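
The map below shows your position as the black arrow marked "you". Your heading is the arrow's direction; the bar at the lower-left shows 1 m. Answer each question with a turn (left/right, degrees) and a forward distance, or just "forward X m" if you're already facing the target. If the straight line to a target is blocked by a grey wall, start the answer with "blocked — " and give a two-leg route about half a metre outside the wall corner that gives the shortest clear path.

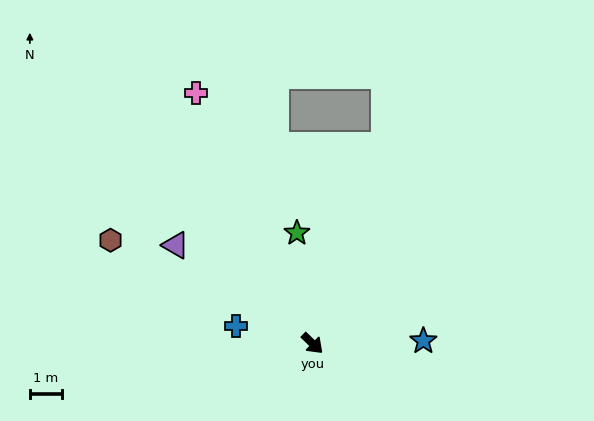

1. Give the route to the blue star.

turn left 45°, forward 3.4 m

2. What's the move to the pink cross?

turn left 159°, forward 8.5 m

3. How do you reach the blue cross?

turn right 149°, forward 2.4 m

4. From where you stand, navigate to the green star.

turn left 142°, forward 3.4 m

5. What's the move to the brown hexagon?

turn right 163°, forward 7.0 m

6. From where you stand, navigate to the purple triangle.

turn right 172°, forward 5.2 m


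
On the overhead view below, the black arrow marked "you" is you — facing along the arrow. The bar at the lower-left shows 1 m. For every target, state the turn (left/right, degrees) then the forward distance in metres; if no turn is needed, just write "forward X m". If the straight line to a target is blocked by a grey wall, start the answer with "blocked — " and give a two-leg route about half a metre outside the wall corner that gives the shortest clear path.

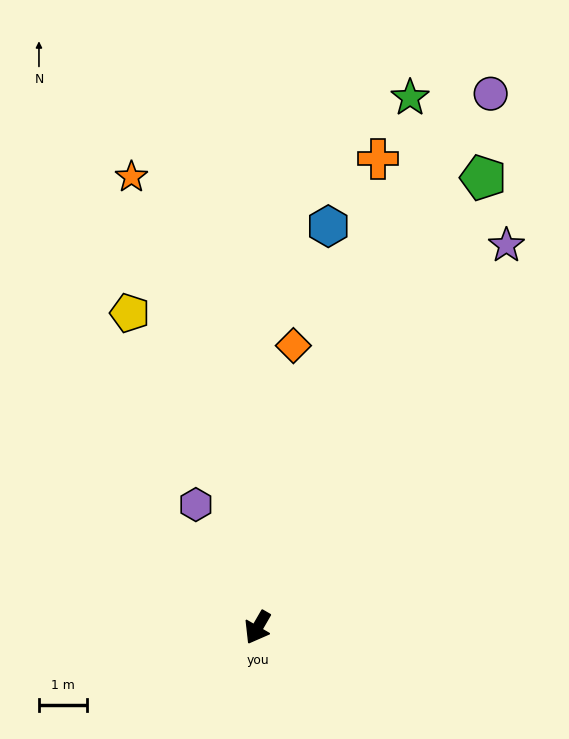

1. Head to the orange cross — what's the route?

turn right 164°, forward 10.0 m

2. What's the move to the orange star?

turn right 134°, forward 9.7 m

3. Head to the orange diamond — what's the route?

turn right 157°, forward 5.9 m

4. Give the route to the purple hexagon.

turn right 123°, forward 2.8 m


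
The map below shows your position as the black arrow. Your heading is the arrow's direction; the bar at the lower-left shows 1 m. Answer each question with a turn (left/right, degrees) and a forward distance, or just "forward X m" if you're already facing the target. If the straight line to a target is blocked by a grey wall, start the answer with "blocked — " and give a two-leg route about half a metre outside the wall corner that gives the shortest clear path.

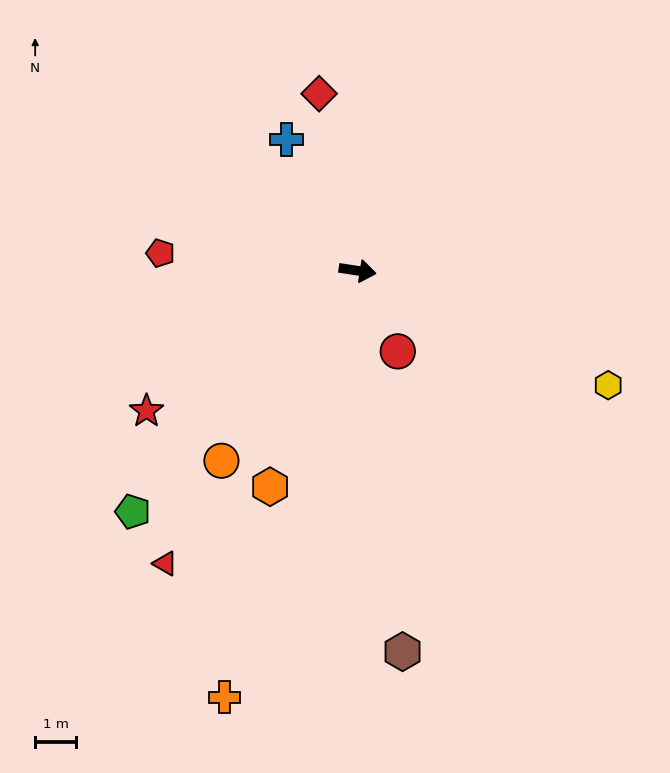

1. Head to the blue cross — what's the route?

turn left 127°, forward 3.7 m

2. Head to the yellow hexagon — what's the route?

turn right 16°, forward 6.8 m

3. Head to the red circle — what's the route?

turn right 55°, forward 2.2 m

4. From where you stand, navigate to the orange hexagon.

turn right 103°, forward 5.7 m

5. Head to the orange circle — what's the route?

turn right 117°, forward 5.8 m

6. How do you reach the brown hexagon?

turn right 75°, forward 9.4 m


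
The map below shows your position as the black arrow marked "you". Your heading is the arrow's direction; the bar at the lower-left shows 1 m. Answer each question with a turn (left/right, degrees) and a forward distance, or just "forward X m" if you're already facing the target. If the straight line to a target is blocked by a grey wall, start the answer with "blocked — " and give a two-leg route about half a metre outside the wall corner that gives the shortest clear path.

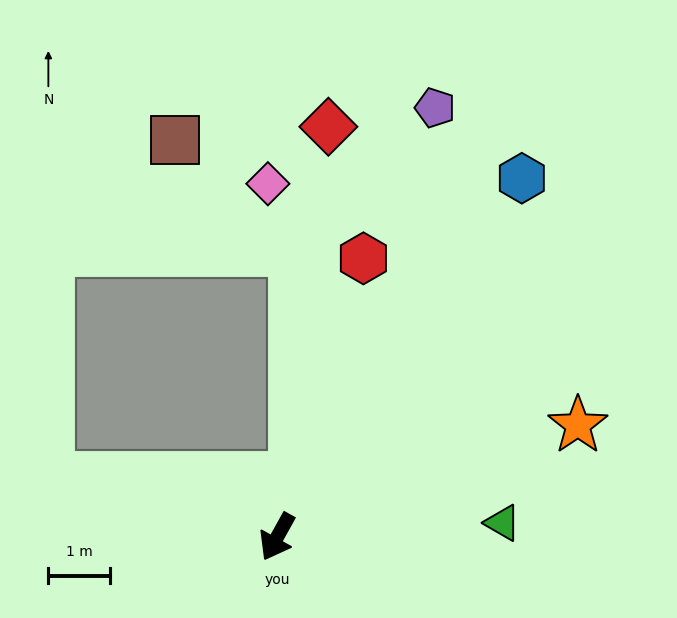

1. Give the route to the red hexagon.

turn right 168°, forward 4.7 m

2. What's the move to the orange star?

turn left 139°, forward 5.2 m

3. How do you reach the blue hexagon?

turn left 175°, forward 7.0 m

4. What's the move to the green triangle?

turn left 123°, forward 3.6 m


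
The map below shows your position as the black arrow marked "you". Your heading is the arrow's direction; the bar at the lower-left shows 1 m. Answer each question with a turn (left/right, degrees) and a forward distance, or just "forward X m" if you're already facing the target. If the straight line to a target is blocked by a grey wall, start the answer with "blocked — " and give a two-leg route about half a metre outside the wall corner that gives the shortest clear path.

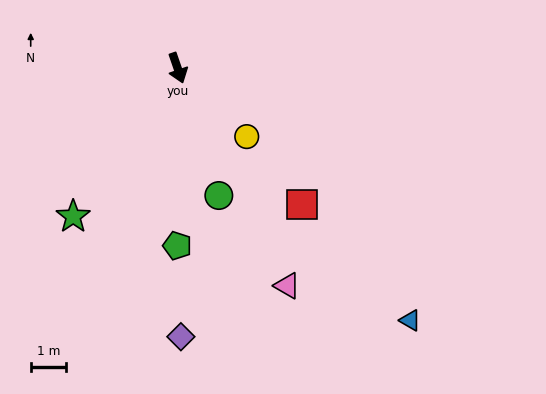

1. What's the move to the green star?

turn right 54°, forward 5.2 m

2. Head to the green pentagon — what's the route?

turn right 19°, forward 5.1 m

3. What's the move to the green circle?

forward 3.8 m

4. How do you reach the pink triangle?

turn left 8°, forward 7.0 m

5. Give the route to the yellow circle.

turn left 26°, forward 2.8 m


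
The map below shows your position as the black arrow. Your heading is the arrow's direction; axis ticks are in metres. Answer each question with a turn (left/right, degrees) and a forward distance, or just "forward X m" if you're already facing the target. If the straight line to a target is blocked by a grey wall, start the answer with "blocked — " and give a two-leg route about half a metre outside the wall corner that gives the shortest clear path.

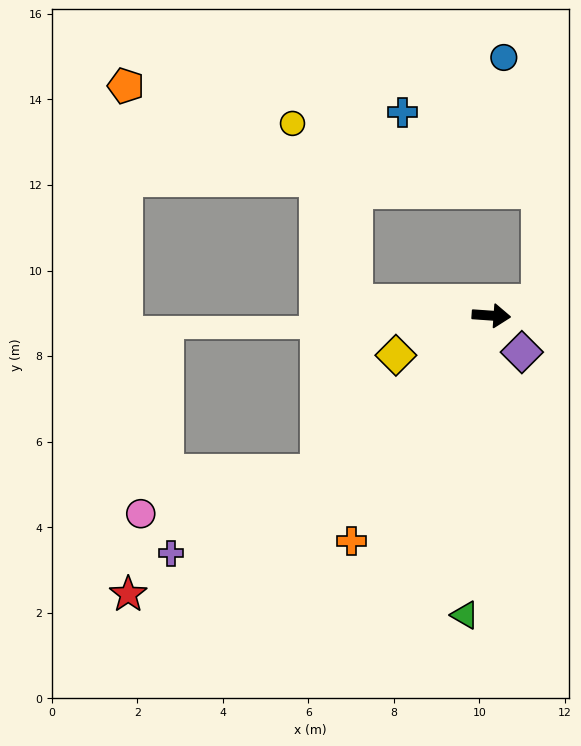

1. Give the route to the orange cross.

turn right 118°, forward 6.2 m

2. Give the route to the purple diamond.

turn right 46°, forward 1.1 m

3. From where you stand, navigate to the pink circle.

blocked — turn right 134°, forward 5.5 m, then turn right 29°, forward 4.3 m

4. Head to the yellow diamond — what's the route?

turn right 153°, forward 2.4 m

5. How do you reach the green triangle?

turn right 91°, forward 7.0 m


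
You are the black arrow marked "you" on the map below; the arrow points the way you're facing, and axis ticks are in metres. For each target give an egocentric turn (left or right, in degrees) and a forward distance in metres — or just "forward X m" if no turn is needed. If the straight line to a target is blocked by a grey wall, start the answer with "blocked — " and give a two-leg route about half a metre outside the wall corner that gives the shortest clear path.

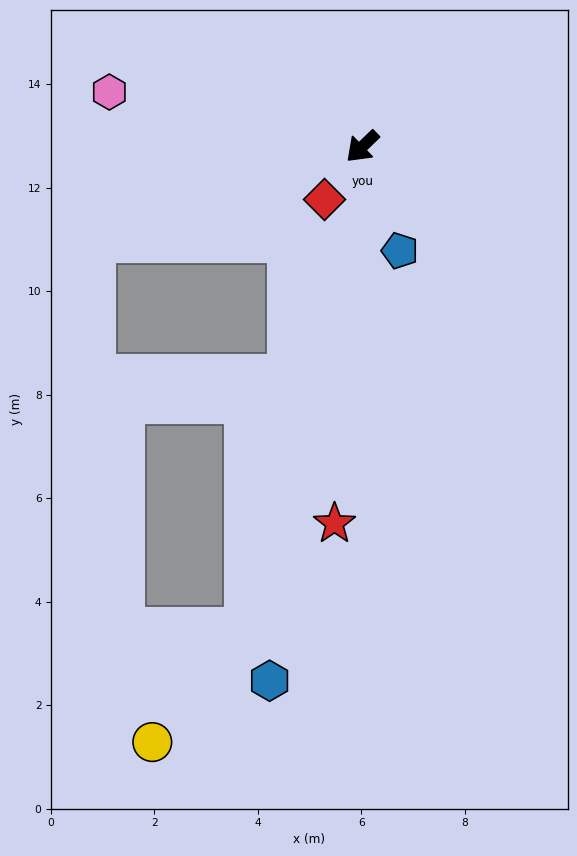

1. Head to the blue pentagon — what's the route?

turn left 66°, forward 2.1 m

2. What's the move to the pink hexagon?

turn right 56°, forward 5.0 m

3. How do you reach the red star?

turn left 42°, forward 7.3 m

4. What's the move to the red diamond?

turn left 10°, forward 1.3 m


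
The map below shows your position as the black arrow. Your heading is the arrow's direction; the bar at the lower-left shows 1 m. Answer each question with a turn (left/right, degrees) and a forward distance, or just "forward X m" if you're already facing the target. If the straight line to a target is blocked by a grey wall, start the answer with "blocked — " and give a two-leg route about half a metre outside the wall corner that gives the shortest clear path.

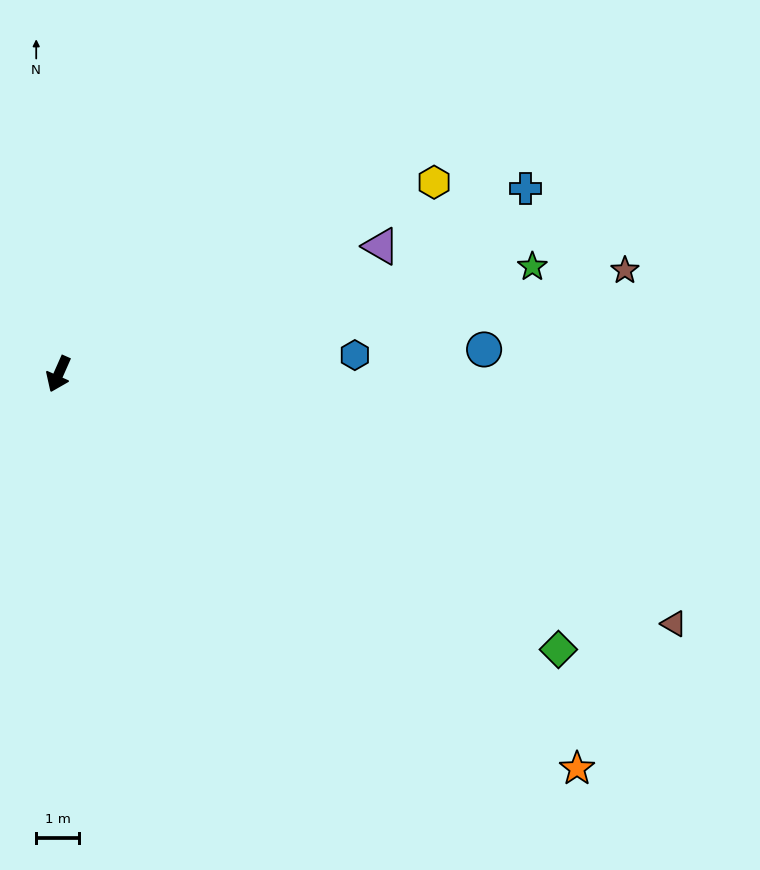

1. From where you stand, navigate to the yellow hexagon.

turn left 141°, forward 9.9 m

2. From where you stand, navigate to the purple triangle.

turn left 135°, forward 8.2 m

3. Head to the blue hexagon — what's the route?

turn left 118°, forward 7.0 m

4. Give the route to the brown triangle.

turn left 92°, forward 15.6 m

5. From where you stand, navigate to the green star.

turn left 127°, forward 11.4 m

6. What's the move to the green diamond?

turn left 85°, forward 13.4 m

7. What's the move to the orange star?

turn left 77°, forward 15.3 m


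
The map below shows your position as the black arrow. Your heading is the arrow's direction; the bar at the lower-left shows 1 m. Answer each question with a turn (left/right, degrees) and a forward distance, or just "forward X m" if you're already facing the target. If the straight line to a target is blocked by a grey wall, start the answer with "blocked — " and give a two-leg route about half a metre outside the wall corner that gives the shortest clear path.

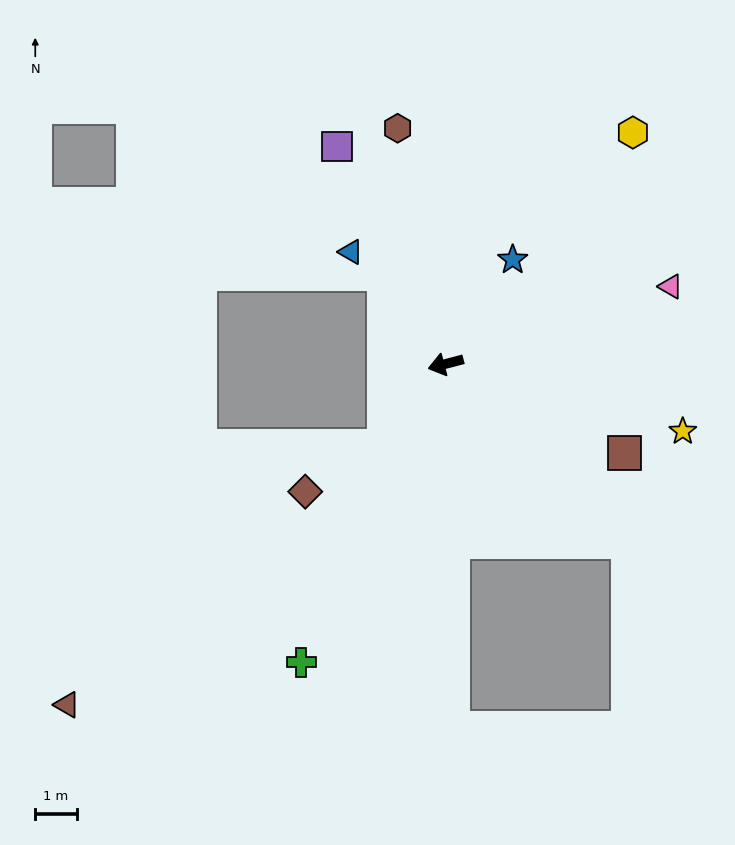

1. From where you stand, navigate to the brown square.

turn left 139°, forward 4.8 m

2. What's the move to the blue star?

turn right 137°, forward 3.0 m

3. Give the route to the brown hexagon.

turn right 93°, forward 5.8 m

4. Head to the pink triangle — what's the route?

turn right 176°, forward 5.7 m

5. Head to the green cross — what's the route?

turn left 49°, forward 8.0 m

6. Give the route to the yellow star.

turn left 149°, forward 5.9 m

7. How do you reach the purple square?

turn right 78°, forward 5.9 m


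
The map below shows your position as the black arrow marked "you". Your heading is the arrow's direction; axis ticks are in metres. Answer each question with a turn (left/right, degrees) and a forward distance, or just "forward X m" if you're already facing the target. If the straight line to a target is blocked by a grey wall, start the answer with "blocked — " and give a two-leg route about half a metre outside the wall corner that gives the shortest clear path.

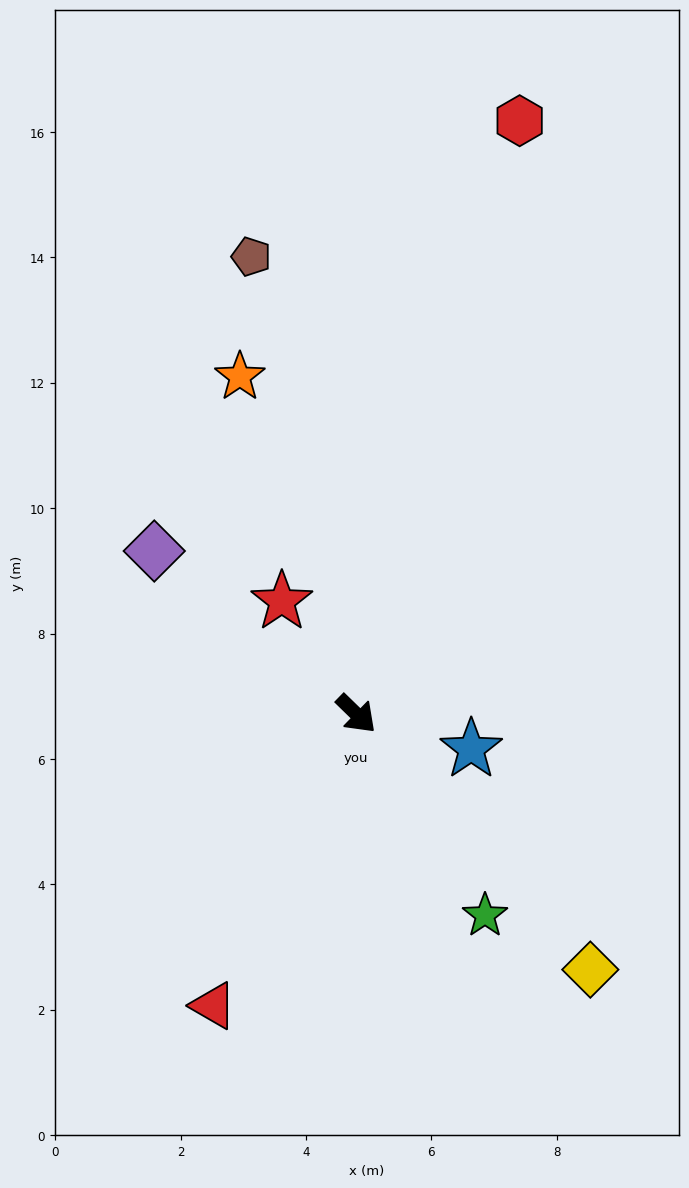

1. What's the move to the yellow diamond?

turn right 3°, forward 5.5 m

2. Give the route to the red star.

turn left 168°, forward 2.2 m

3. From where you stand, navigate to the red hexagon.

turn left 119°, forward 9.8 m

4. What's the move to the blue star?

turn left 27°, forward 1.9 m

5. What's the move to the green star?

turn right 13°, forward 3.8 m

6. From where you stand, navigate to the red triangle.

turn right 72°, forward 5.2 m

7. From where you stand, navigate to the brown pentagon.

turn left 147°, forward 7.5 m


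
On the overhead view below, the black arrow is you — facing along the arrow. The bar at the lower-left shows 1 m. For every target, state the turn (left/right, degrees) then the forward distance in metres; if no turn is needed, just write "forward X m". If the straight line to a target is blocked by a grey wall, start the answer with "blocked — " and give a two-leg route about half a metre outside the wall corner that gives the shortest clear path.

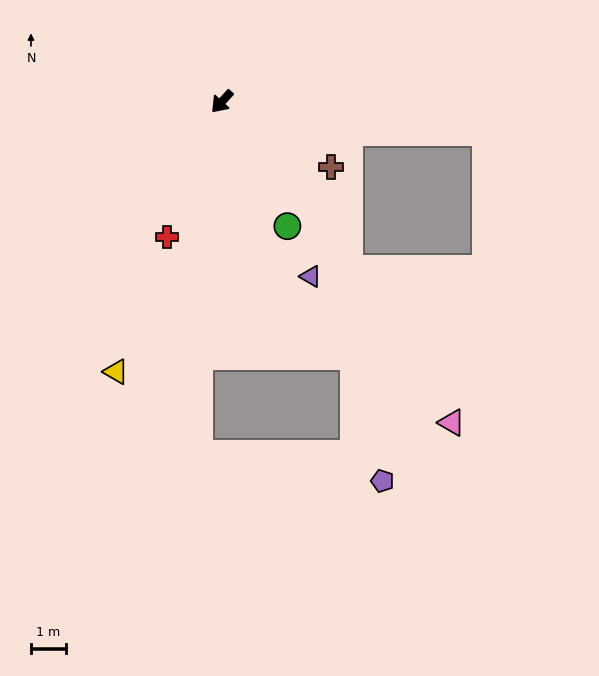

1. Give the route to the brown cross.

turn left 102°, forward 3.7 m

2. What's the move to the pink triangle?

turn left 78°, forward 11.4 m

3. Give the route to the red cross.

turn left 20°, forward 4.2 m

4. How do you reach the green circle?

turn left 70°, forward 4.1 m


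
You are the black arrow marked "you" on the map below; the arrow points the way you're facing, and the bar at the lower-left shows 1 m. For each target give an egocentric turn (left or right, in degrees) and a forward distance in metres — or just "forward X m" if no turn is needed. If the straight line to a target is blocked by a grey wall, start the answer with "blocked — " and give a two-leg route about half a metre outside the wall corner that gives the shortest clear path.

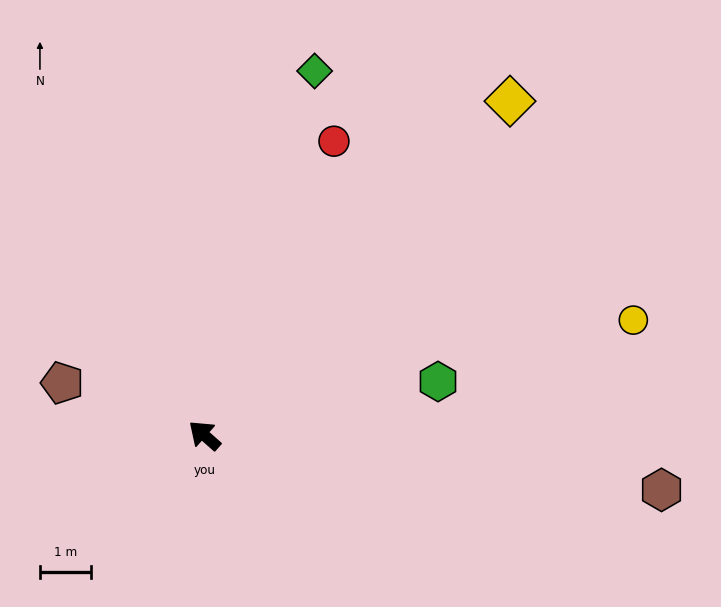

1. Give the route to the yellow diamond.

turn right 91°, forward 8.9 m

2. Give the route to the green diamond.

turn right 65°, forward 7.5 m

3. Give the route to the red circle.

turn right 72°, forward 6.3 m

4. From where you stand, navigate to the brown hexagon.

turn right 145°, forward 9.1 m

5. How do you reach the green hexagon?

turn right 126°, forward 4.7 m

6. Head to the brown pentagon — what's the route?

turn left 21°, forward 3.0 m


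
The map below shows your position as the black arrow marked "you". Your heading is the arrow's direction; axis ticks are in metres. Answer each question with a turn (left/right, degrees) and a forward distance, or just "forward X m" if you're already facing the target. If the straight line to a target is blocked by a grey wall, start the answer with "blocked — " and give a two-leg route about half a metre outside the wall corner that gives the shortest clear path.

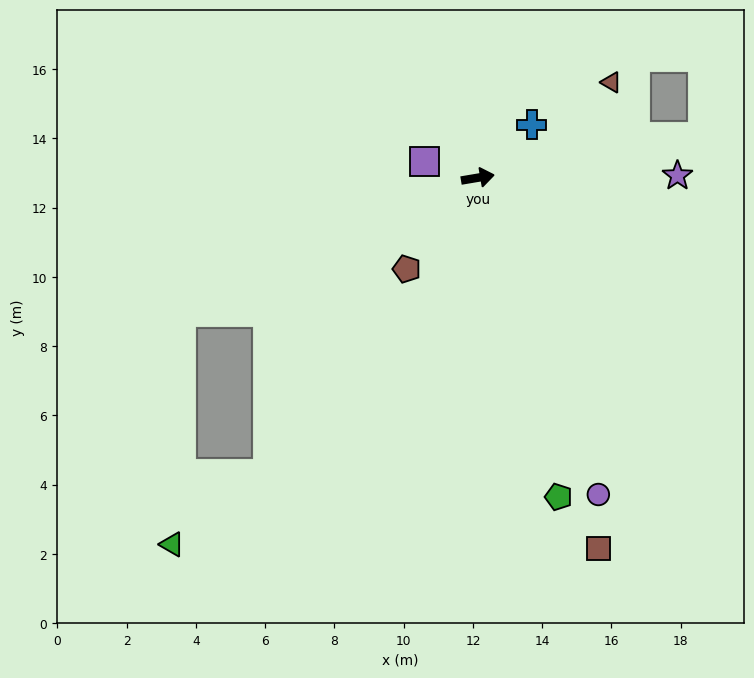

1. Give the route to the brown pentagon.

turn right 137°, forward 3.3 m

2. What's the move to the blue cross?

turn left 35°, forward 2.2 m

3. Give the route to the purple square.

turn left 154°, forward 1.6 m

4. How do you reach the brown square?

turn right 82°, forward 11.3 m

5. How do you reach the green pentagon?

turn right 85°, forward 9.5 m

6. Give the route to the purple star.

turn right 9°, forward 5.8 m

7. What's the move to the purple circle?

turn right 79°, forward 9.8 m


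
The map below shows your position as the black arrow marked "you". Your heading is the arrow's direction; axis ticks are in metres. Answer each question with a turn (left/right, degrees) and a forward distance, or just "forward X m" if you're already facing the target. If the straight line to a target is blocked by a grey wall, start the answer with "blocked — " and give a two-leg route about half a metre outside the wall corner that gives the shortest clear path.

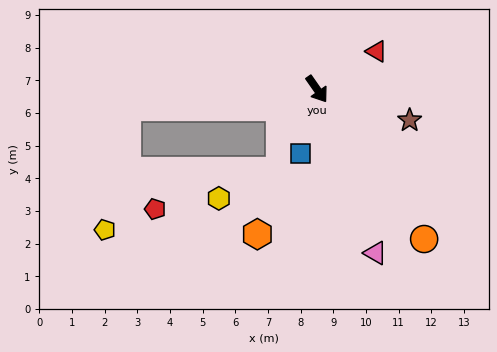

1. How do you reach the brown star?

turn left 36°, forward 3.0 m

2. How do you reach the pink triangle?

turn right 15°, forward 5.3 m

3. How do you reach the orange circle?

forward 5.6 m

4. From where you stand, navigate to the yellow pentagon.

blocked — turn right 120°, forward 5.8 m, then turn left 75°, forward 3.8 m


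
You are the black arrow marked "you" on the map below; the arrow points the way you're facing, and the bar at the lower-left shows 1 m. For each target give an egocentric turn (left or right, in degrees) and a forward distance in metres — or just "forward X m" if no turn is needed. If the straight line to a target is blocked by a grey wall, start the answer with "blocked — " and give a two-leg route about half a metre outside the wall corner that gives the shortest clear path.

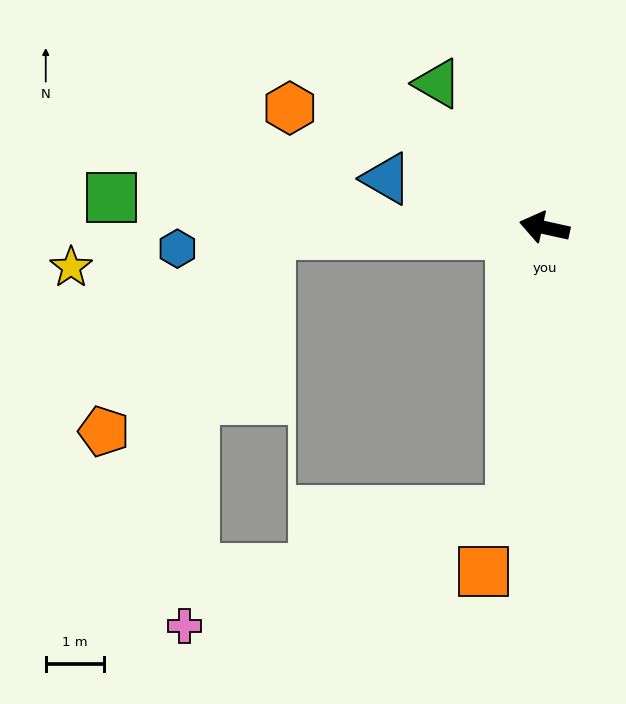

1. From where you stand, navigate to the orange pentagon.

blocked — turn left 14°, forward 4.7 m, then turn left 48°, forward 4.4 m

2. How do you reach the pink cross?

blocked — turn left 96°, forward 4.9 m, then turn right 64°, forward 5.9 m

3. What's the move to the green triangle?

turn right 41°, forward 3.1 m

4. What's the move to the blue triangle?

turn right 5°, forward 2.8 m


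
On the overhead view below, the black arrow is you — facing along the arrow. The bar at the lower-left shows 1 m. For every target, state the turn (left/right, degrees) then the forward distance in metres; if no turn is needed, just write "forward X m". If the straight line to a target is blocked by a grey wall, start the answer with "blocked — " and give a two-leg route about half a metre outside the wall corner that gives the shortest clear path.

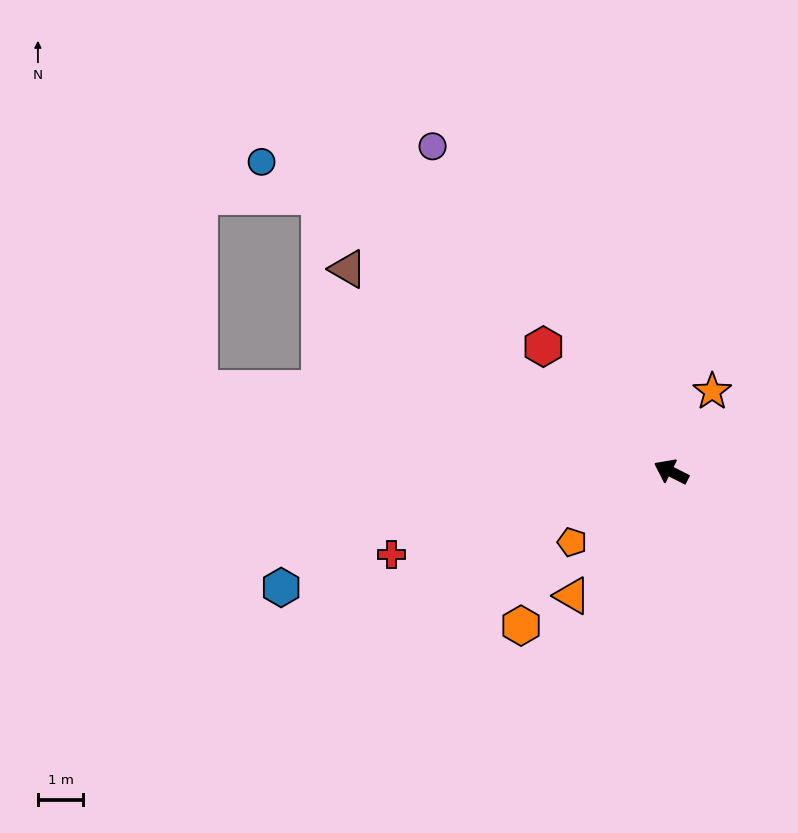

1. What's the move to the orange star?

turn right 90°, forward 2.0 m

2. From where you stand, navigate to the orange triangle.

turn left 78°, forward 3.5 m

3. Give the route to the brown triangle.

turn right 5°, forward 8.4 m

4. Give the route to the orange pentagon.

turn left 62°, forward 2.7 m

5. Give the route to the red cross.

turn left 43°, forward 6.4 m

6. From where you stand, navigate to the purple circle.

turn right 27°, forward 8.9 m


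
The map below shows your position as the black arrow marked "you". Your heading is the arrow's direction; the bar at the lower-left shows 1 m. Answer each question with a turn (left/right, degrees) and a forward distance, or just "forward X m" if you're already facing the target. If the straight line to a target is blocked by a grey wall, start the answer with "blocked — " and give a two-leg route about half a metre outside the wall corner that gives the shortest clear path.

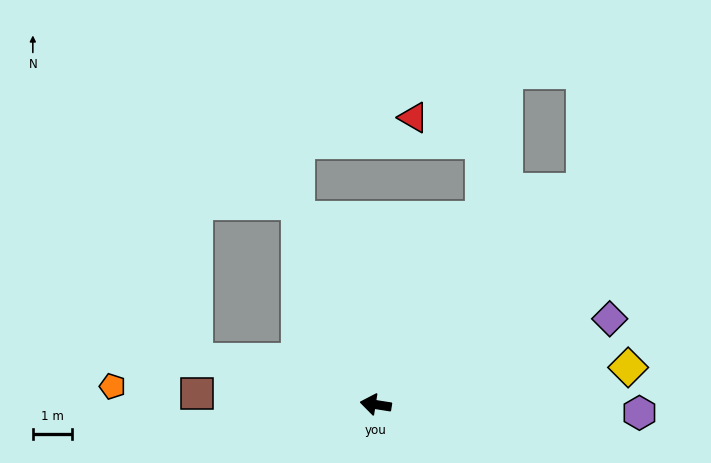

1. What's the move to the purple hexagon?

turn right 173°, forward 6.8 m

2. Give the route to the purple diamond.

turn right 151°, forward 6.4 m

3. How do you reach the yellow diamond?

turn right 163°, forward 6.6 m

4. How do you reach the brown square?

turn left 5°, forward 4.6 m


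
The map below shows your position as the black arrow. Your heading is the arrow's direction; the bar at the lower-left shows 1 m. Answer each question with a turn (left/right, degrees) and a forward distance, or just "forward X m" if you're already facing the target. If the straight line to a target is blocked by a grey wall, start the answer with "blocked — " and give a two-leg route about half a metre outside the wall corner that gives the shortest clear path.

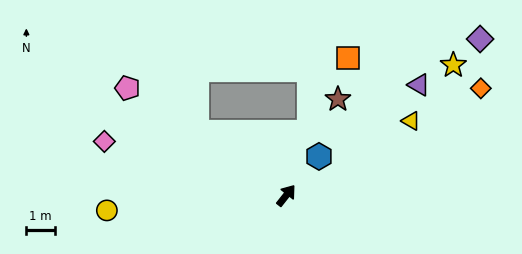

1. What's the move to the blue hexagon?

forward 1.8 m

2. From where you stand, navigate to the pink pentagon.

turn left 94°, forward 6.7 m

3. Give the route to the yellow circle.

turn left 133°, forward 6.3 m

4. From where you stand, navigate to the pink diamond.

turn left 112°, forward 6.7 m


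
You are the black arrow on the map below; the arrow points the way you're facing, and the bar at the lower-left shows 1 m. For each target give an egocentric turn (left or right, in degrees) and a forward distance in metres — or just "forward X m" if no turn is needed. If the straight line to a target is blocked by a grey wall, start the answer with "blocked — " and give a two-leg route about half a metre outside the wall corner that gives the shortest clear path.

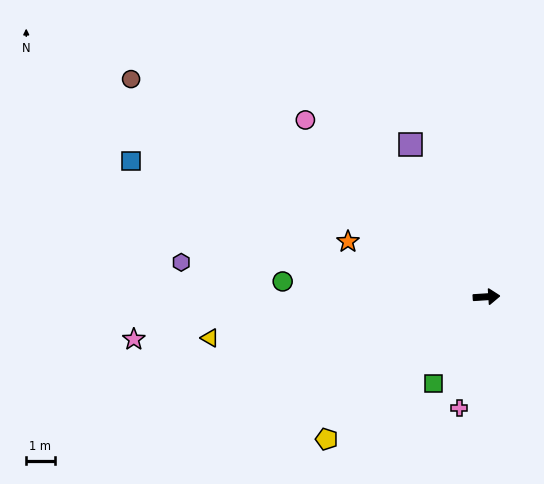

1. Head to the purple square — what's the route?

turn left 113°, forward 6.0 m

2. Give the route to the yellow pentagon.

turn right 142°, forward 7.6 m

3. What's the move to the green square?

turn right 125°, forward 3.6 m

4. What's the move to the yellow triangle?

turn right 175°, forward 9.9 m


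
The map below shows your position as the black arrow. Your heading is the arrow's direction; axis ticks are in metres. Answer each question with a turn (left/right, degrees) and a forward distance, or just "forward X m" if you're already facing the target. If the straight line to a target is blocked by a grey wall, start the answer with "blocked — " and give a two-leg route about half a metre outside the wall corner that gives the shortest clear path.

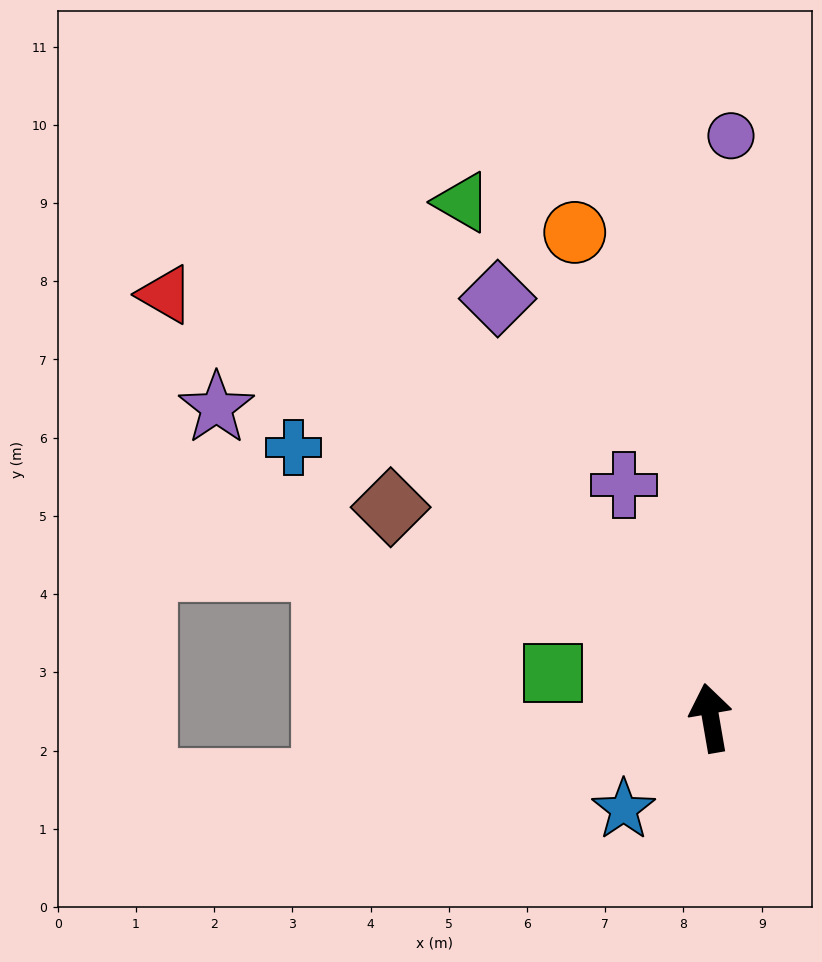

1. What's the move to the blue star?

turn left 127°, forward 1.6 m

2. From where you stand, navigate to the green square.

turn left 64°, forward 2.1 m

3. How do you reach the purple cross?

turn left 11°, forward 3.2 m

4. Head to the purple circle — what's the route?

turn right 12°, forward 7.4 m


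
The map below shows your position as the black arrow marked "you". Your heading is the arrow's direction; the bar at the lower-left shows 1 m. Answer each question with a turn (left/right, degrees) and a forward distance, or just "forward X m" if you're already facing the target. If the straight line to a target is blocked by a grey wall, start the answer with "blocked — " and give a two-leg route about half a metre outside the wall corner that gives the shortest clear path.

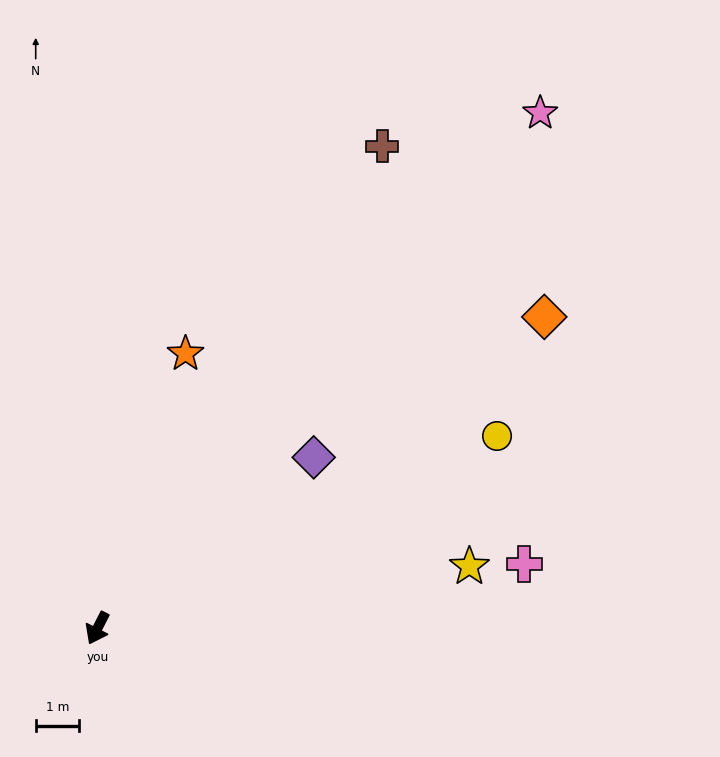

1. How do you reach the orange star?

turn right 171°, forward 6.6 m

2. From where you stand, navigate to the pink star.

turn left 166°, forward 15.6 m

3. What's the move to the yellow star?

turn left 126°, forward 8.7 m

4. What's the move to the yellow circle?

turn left 143°, forward 10.2 m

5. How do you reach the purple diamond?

turn left 155°, forward 6.3 m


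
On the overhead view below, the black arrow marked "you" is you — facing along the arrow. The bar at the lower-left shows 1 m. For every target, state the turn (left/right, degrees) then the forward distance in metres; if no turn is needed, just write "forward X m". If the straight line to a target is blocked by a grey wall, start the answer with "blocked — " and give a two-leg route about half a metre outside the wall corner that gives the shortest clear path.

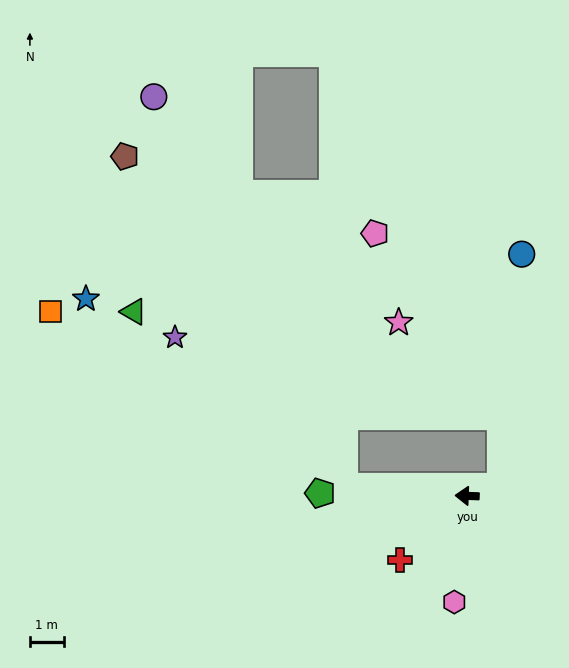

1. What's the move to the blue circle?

blocked — turn right 164°, forward 1.0 m, then turn left 71°, forward 6.9 m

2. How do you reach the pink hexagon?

turn left 85°, forward 3.1 m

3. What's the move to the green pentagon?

forward 4.3 m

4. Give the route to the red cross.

turn left 46°, forward 2.7 m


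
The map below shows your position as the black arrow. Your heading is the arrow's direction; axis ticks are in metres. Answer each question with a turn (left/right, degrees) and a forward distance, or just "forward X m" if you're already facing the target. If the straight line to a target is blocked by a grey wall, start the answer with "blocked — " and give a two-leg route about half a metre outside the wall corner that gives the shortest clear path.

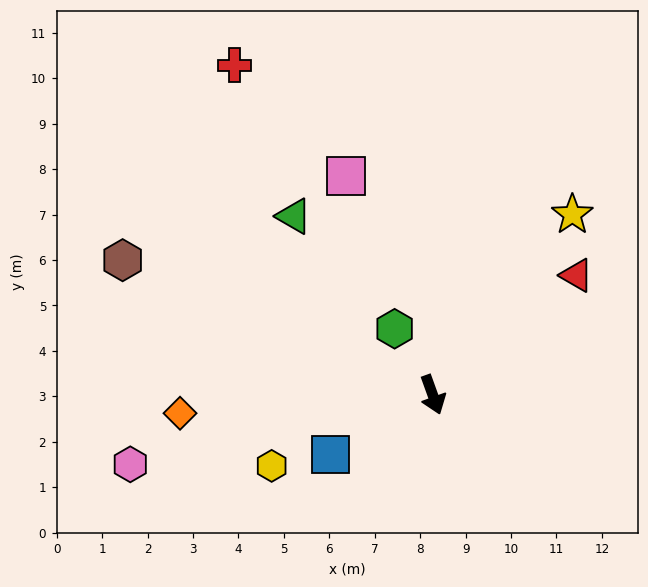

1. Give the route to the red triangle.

turn left 110°, forward 4.1 m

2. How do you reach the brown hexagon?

turn right 133°, forward 7.4 m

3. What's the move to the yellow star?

turn left 122°, forward 5.0 m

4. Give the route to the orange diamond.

turn right 106°, forward 5.6 m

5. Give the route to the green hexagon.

turn right 170°, forward 1.7 m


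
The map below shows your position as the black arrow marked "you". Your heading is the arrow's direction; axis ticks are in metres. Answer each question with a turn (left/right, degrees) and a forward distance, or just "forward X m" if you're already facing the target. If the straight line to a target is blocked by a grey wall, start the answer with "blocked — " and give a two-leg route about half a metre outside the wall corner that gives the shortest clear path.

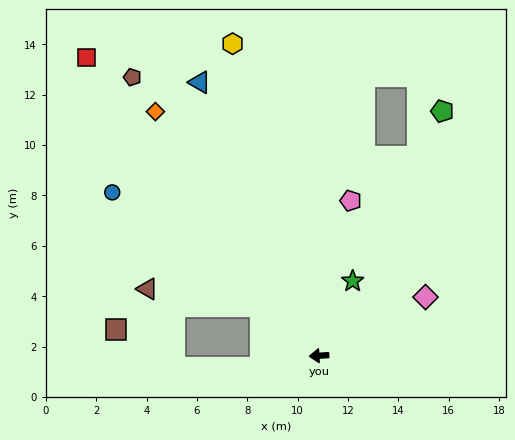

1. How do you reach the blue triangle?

turn right 70°, forward 11.8 m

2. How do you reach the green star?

turn right 118°, forward 3.2 m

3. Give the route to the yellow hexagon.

turn right 78°, forward 12.9 m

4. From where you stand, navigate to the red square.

turn right 55°, forward 15.0 m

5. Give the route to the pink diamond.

turn right 154°, forward 4.8 m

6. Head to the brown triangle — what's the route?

blocked — turn right 43°, forward 3.0 m, then turn left 31°, forward 4.6 m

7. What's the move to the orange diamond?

turn right 59°, forward 11.7 m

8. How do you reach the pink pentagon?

turn right 105°, forward 6.3 m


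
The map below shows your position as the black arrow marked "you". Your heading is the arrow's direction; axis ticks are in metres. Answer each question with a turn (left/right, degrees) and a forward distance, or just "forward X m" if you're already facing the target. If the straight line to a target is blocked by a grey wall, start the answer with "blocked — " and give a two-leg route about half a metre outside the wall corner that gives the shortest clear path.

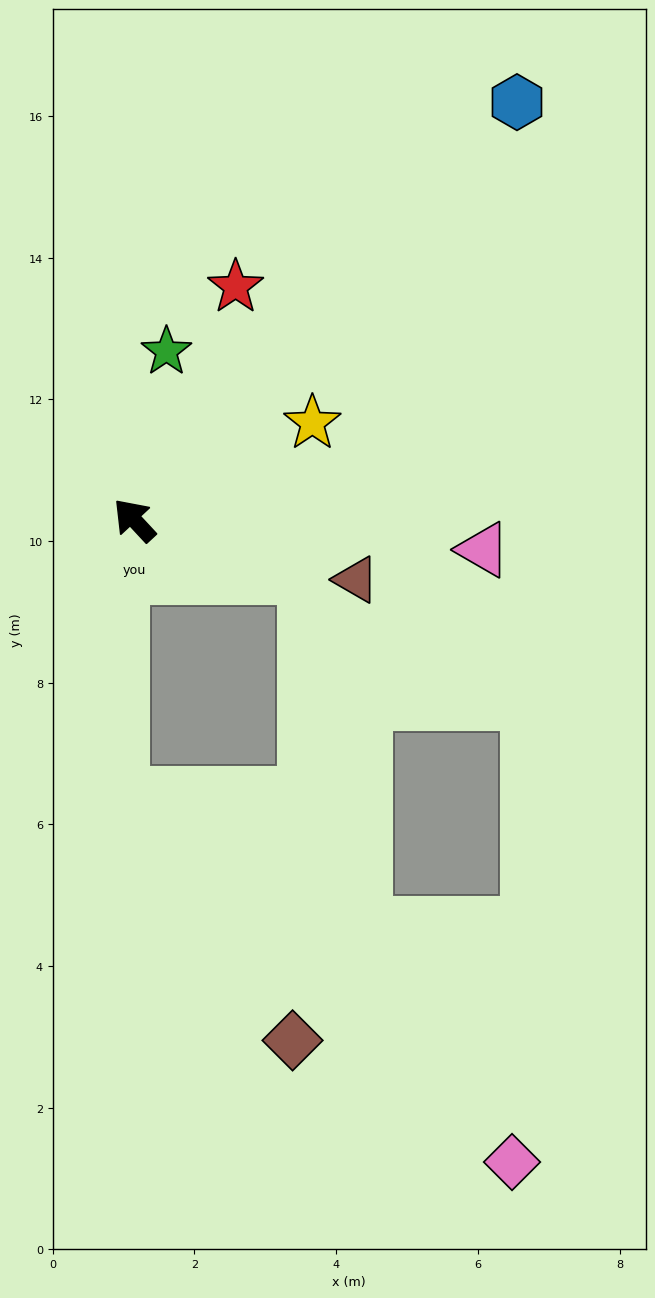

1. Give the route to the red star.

turn right 66°, forward 3.6 m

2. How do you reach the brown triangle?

turn right 148°, forward 3.2 m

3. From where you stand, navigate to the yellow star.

turn right 104°, forward 2.9 m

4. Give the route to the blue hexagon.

turn right 85°, forward 8.0 m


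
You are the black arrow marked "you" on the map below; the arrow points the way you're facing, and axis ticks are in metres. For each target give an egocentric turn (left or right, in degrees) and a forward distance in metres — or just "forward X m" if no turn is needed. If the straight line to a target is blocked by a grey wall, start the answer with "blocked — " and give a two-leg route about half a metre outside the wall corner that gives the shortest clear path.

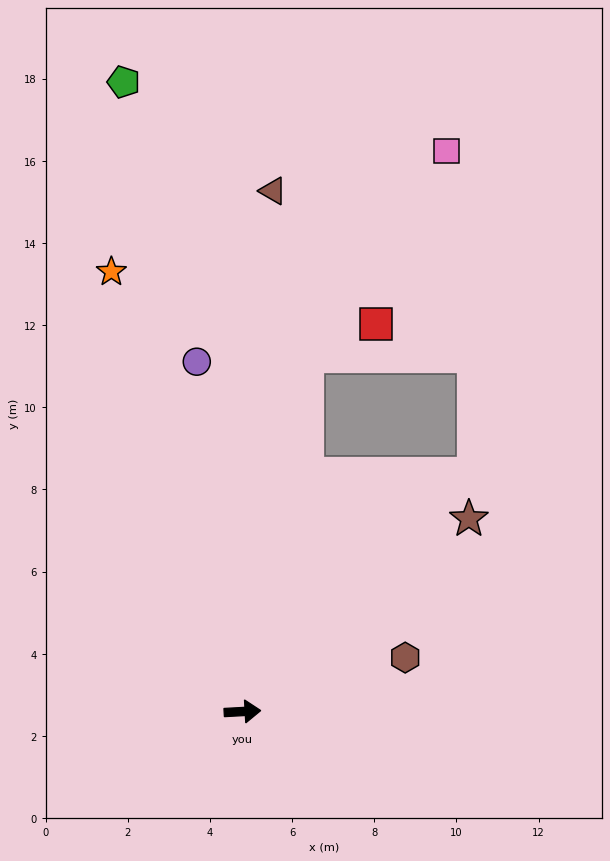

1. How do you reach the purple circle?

turn left 94°, forward 8.6 m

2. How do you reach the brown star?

turn left 37°, forward 7.2 m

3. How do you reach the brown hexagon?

turn left 15°, forward 4.2 m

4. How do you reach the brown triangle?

turn left 84°, forward 12.7 m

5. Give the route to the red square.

blocked — turn left 77°, forward 8.8 m, then turn right 56°, forward 1.9 m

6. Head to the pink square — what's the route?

blocked — turn left 77°, forward 8.8 m, then turn right 25°, forward 6.0 m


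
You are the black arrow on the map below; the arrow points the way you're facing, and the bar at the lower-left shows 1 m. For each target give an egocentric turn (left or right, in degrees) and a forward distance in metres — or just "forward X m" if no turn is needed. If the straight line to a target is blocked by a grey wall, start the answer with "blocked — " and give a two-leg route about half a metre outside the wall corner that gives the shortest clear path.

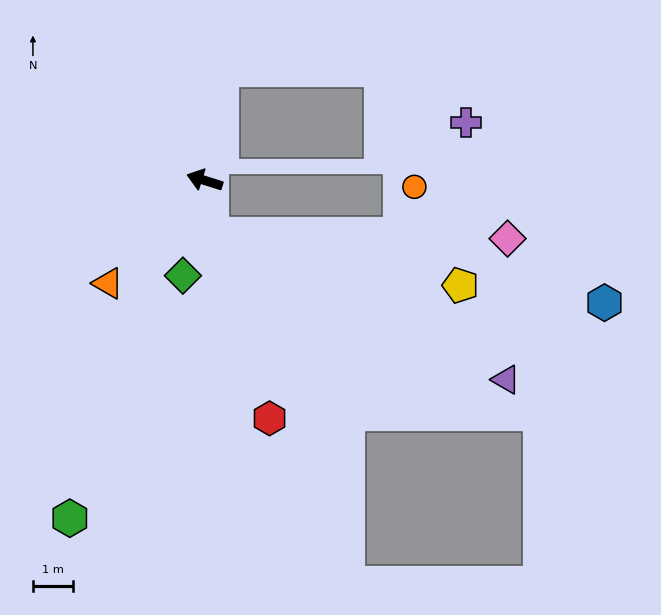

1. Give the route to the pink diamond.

blocked — turn left 115°, forward 1.3 m, then turn left 82°, forward 7.5 m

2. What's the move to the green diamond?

turn left 95°, forward 2.5 m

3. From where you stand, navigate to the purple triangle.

blocked — turn left 115°, forward 1.3 m, then turn left 56°, forward 8.3 m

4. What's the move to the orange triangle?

turn left 64°, forward 3.6 m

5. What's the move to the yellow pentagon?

blocked — turn left 115°, forward 1.3 m, then turn left 71°, forward 6.4 m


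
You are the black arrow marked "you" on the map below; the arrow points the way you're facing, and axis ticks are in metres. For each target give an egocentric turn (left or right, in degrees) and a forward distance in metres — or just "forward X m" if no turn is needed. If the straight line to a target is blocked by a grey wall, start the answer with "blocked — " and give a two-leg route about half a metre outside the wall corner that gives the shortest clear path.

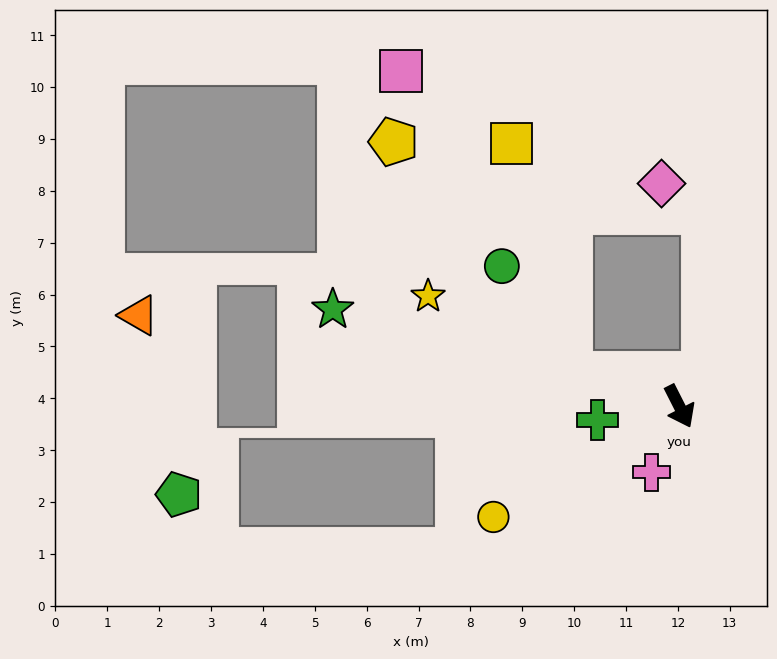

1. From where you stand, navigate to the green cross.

turn right 108°, forward 1.6 m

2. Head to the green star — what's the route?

turn right 133°, forward 6.9 m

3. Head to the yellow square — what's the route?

blocked — turn right 134°, forward 2.2 m, then turn right 59°, forward 4.6 m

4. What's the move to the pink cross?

turn right 50°, forward 1.4 m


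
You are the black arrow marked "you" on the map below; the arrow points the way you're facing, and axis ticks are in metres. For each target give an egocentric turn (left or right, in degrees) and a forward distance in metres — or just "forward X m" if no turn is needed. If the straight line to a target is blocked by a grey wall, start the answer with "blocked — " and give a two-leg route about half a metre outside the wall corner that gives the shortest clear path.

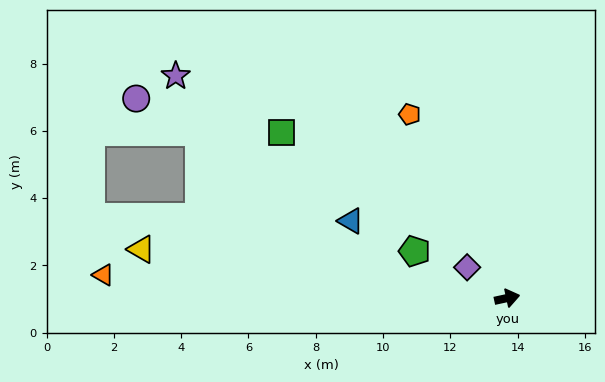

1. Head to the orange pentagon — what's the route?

turn left 106°, forward 6.2 m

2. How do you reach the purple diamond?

turn left 130°, forward 1.5 m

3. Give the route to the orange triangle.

turn left 164°, forward 12.0 m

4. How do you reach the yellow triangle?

turn left 160°, forward 11.0 m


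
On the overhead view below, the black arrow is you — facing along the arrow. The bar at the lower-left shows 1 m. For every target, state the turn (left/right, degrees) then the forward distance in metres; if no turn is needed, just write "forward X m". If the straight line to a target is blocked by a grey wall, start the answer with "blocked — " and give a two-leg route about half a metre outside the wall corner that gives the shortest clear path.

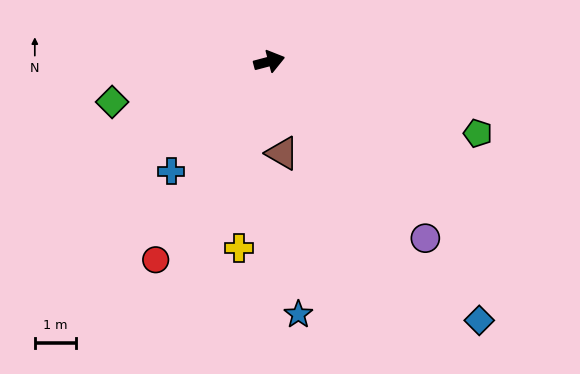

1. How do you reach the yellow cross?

turn right 114°, forward 4.6 m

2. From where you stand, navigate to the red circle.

turn right 135°, forward 5.6 m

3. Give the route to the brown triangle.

turn right 97°, forward 2.3 m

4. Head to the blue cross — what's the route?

turn right 147°, forward 3.6 m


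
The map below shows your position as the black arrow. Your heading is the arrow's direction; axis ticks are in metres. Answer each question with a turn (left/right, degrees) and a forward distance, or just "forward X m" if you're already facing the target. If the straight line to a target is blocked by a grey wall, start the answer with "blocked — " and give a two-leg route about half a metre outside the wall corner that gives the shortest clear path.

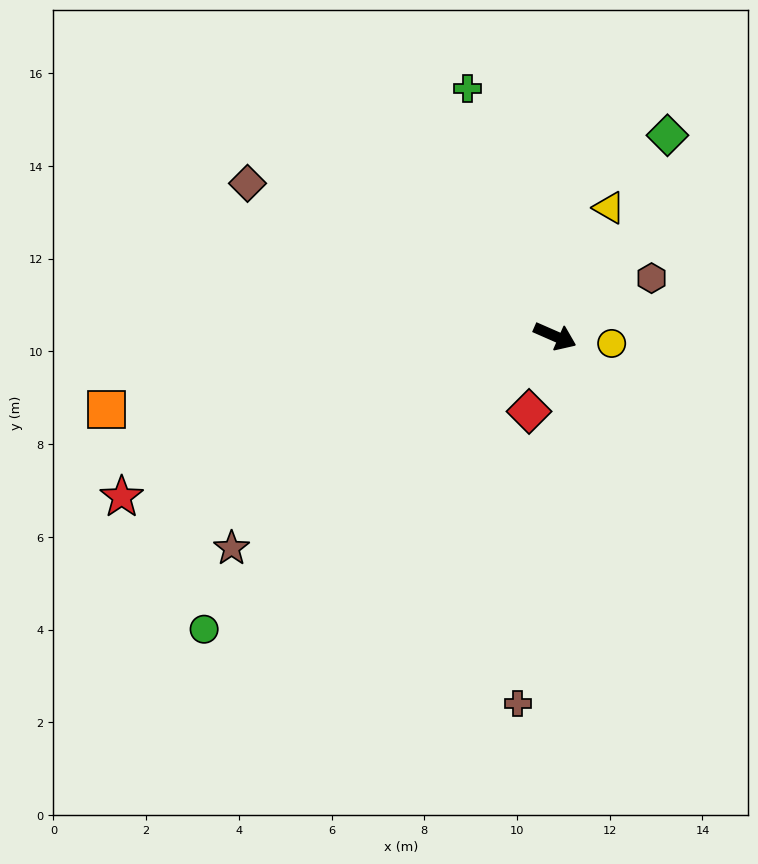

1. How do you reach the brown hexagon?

turn left 55°, forward 2.4 m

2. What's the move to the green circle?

turn right 116°, forward 9.9 m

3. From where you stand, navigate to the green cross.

turn left 133°, forward 5.7 m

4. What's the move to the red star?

turn right 136°, forward 10.0 m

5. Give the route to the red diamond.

turn right 85°, forward 1.7 m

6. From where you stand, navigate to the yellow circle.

turn left 16°, forward 1.2 m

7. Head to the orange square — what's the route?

turn right 147°, forward 9.8 m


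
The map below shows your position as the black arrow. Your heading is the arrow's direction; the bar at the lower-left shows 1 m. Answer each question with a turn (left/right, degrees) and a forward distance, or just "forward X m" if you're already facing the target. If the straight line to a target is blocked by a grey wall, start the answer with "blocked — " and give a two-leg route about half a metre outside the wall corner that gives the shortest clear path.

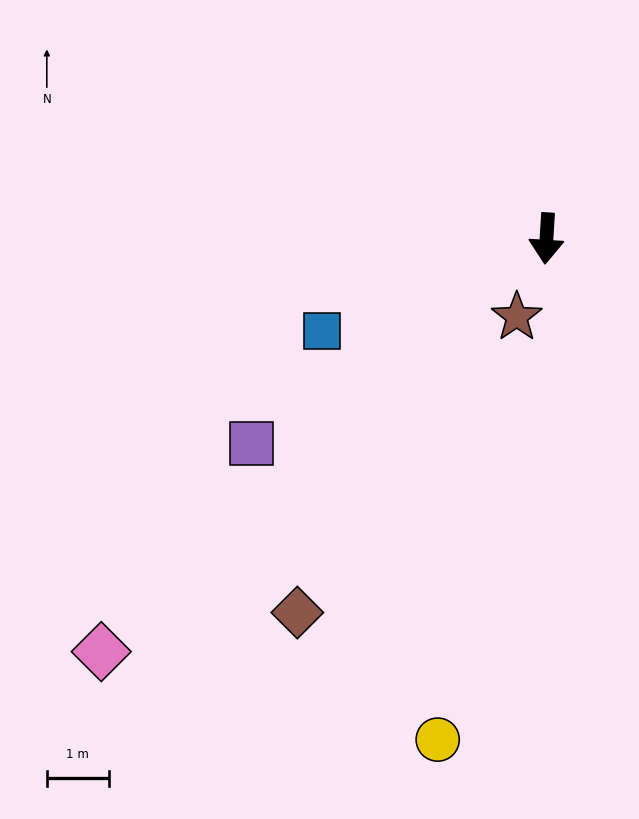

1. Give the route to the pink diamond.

turn right 44°, forward 9.8 m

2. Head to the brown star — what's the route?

turn right 17°, forward 1.3 m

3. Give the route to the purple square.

turn right 52°, forward 5.8 m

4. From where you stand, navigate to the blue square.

turn right 64°, forward 3.9 m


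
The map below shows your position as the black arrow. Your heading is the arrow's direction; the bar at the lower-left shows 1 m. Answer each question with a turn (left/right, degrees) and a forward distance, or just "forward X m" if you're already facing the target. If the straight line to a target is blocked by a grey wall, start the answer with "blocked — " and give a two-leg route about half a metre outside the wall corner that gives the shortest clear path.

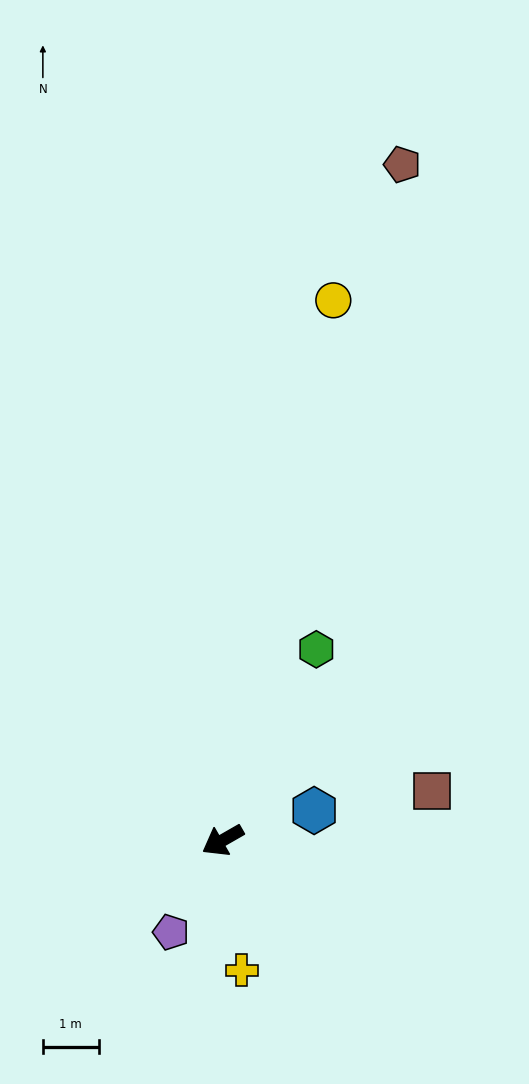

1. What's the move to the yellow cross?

turn left 69°, forward 2.4 m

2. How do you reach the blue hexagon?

turn left 168°, forward 1.7 m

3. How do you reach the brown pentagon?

turn right 135°, forward 12.6 m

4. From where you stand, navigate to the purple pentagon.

turn left 31°, forward 1.9 m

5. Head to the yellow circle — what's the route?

turn right 131°, forward 9.9 m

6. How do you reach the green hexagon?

turn right 146°, forward 3.8 m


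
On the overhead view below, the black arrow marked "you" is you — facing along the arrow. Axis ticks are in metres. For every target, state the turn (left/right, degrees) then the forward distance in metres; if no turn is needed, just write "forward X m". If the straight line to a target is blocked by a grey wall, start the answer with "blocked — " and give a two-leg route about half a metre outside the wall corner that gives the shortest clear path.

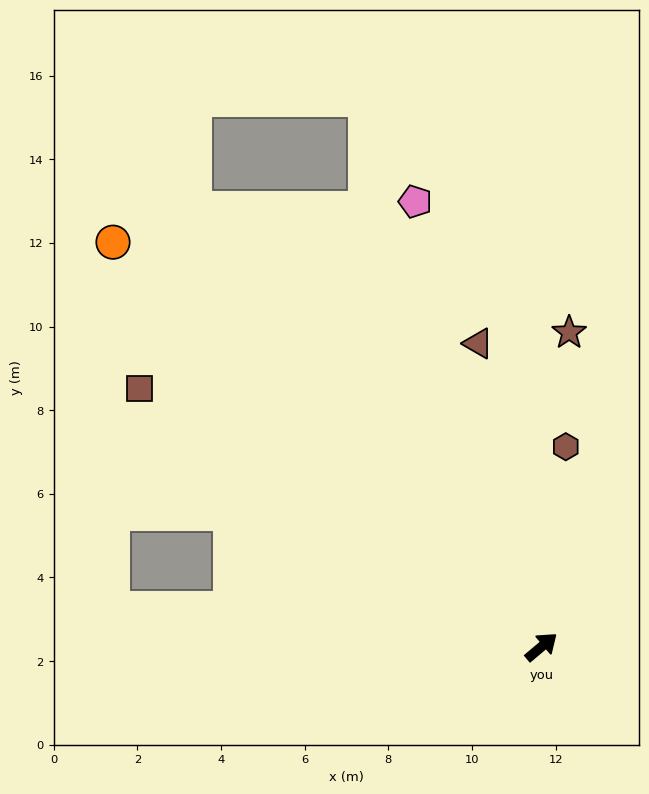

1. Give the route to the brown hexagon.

turn left 43°, forward 4.8 m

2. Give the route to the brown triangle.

turn left 62°, forward 7.4 m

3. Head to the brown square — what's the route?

turn left 107°, forward 11.4 m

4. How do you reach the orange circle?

turn left 97°, forward 14.1 m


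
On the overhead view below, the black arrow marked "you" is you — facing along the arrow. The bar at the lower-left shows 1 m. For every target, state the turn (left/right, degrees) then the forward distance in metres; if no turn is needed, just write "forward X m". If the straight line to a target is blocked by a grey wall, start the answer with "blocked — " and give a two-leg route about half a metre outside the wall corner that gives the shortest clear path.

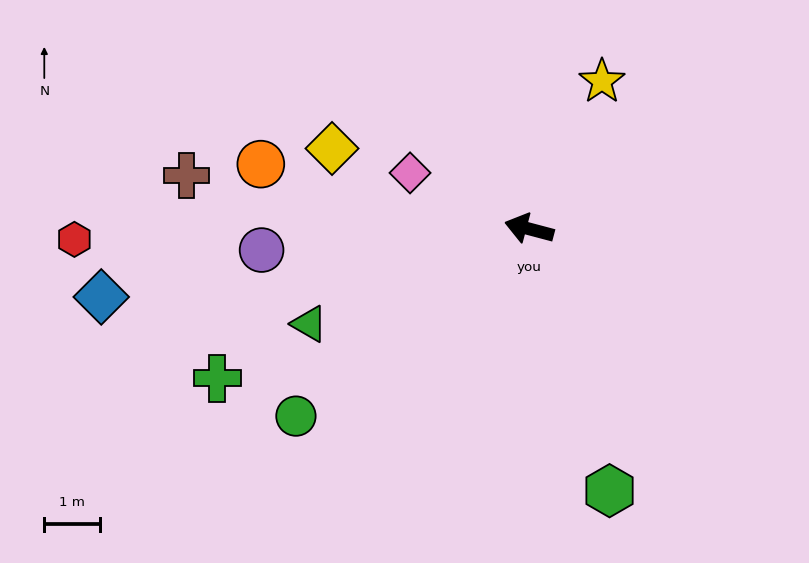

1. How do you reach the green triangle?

turn left 38°, forward 4.3 m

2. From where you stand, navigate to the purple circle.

turn left 19°, forward 4.8 m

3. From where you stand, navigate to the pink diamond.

turn right 10°, forward 2.4 m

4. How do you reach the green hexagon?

turn left 122°, forward 4.9 m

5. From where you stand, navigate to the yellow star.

turn right 101°, forward 2.9 m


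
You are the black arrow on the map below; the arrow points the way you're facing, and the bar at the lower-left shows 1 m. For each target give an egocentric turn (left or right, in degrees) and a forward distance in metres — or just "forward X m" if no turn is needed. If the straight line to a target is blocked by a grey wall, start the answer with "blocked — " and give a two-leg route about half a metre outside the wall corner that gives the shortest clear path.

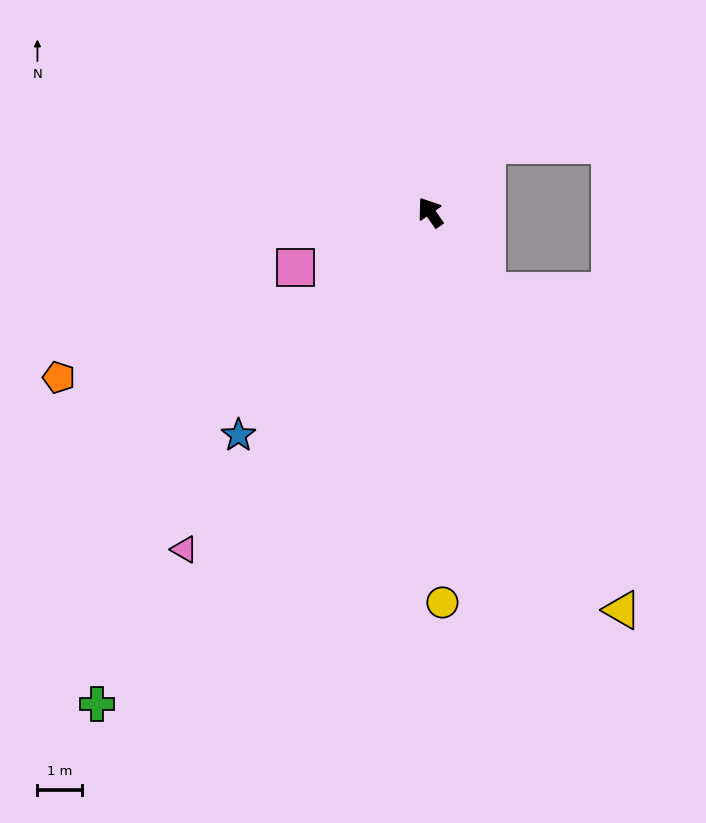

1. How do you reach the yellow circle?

turn left 147°, forward 8.7 m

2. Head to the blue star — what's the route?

turn left 104°, forward 6.5 m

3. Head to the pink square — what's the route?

turn left 77°, forward 3.2 m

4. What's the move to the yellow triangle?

turn left 171°, forward 9.8 m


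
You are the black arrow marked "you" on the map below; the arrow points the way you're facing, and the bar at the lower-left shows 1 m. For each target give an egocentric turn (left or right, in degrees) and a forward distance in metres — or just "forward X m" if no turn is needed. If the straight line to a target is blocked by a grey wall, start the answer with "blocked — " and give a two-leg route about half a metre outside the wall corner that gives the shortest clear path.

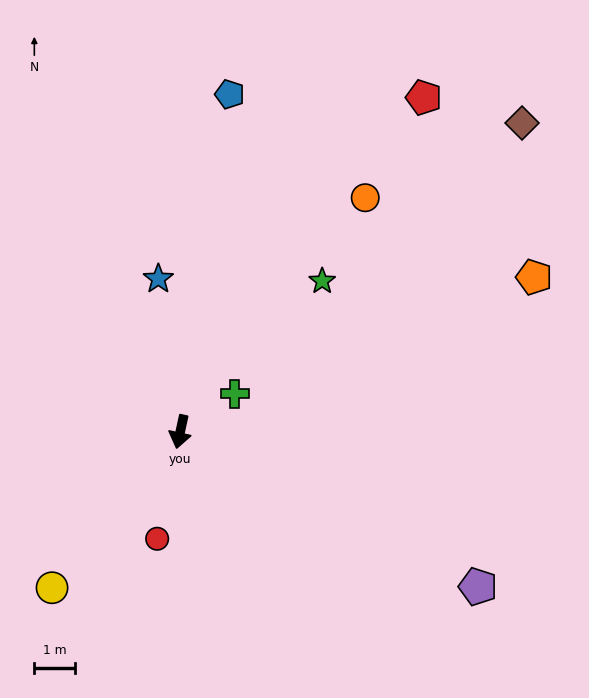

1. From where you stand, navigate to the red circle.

forward 2.7 m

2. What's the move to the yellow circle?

turn right 27°, forward 4.9 m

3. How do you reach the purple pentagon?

turn left 75°, forward 8.2 m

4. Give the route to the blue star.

turn right 160°, forward 3.8 m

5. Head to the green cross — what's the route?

turn left 137°, forward 1.6 m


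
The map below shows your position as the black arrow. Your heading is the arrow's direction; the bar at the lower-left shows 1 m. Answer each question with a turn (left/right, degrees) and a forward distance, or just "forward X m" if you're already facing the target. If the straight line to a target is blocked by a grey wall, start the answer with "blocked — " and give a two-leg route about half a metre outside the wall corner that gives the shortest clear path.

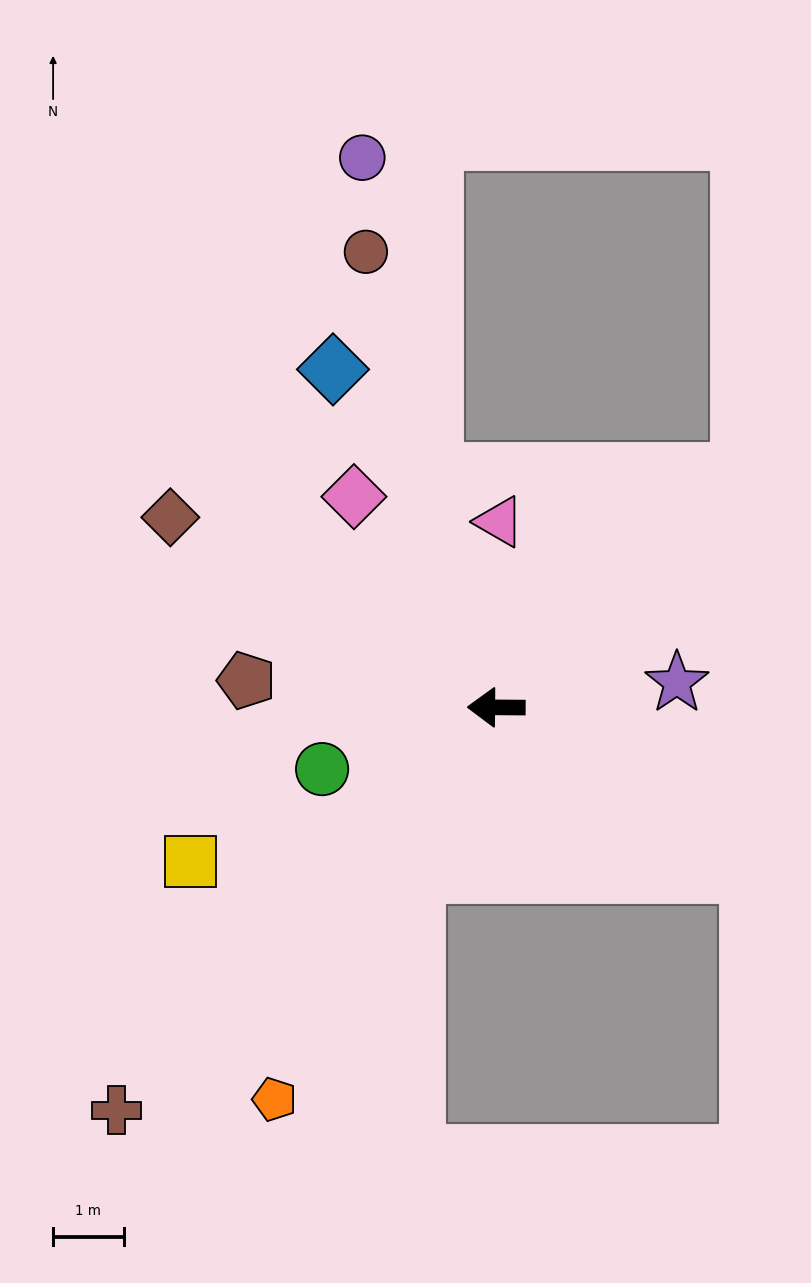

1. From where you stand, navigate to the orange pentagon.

turn left 61°, forward 6.4 m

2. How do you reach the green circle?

turn left 20°, forward 2.6 m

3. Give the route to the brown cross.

turn left 47°, forward 7.9 m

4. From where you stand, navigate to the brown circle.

turn right 74°, forward 6.7 m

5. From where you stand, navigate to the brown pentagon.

turn right 6°, forward 3.6 m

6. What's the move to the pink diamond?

turn right 56°, forward 3.6 m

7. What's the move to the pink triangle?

turn right 91°, forward 2.6 m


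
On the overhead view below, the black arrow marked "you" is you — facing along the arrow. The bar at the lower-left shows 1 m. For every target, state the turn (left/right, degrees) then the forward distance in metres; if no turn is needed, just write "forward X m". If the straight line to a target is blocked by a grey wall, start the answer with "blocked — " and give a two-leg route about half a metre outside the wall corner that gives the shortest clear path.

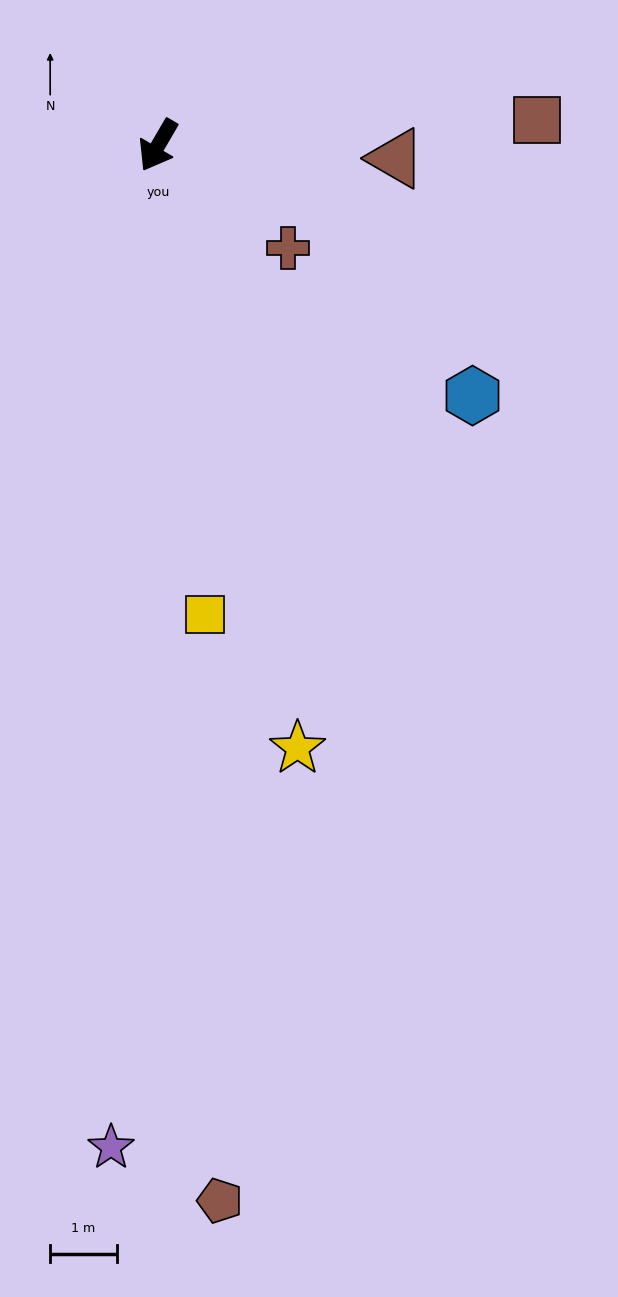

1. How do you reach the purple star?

turn left 28°, forward 15.0 m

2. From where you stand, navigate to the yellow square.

turn left 36°, forward 7.1 m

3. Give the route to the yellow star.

turn left 43°, forward 9.3 m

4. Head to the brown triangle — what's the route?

turn left 117°, forward 3.6 m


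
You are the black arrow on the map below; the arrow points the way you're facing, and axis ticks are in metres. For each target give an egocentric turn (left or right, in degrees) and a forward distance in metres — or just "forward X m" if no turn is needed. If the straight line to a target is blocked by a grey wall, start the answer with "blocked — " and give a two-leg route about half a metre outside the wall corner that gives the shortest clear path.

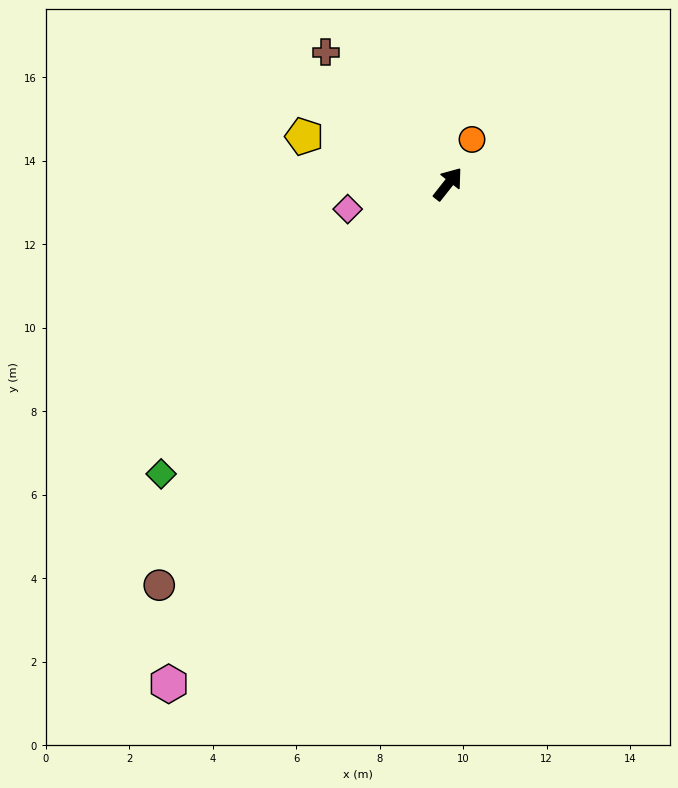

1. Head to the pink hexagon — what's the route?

turn right 171°, forward 13.7 m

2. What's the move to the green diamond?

turn left 174°, forward 9.8 m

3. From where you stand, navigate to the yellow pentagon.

turn left 110°, forward 3.6 m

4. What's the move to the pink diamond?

turn left 142°, forward 2.5 m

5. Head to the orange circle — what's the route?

turn left 10°, forward 1.2 m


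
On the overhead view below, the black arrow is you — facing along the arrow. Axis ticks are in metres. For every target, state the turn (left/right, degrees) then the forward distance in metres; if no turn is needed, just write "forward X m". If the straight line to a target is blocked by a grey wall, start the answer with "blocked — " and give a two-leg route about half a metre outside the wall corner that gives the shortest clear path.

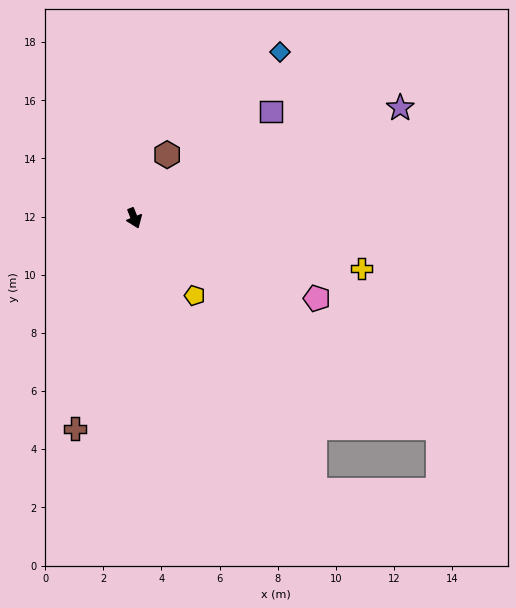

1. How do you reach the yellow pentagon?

turn left 16°, forward 3.4 m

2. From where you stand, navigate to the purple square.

turn left 106°, forward 6.0 m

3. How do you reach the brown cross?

turn right 37°, forward 7.5 m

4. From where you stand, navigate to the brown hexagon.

turn left 131°, forward 2.5 m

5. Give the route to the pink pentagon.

turn left 45°, forward 6.9 m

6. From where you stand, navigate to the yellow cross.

turn left 56°, forward 8.0 m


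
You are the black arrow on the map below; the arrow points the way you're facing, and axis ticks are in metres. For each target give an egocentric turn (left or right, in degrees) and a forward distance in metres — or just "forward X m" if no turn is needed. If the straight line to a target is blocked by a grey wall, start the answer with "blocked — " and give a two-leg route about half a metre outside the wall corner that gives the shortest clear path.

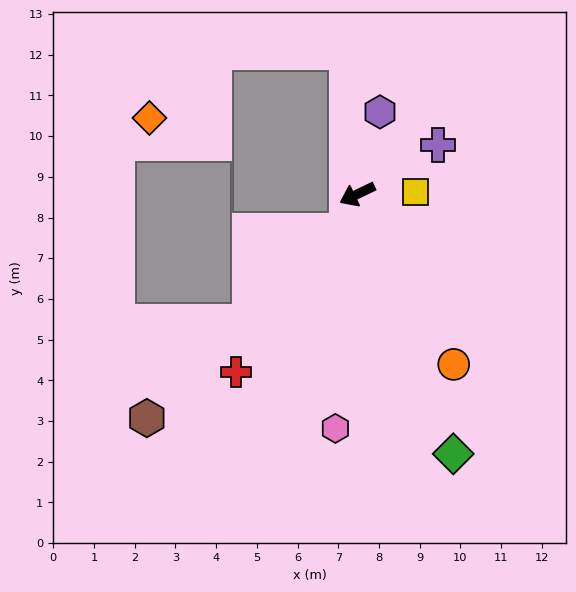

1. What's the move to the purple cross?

turn right 174°, forward 2.3 m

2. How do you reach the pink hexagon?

turn left 59°, forward 5.8 m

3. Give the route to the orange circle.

turn left 94°, forward 4.8 m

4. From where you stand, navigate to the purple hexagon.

turn right 131°, forward 2.1 m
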